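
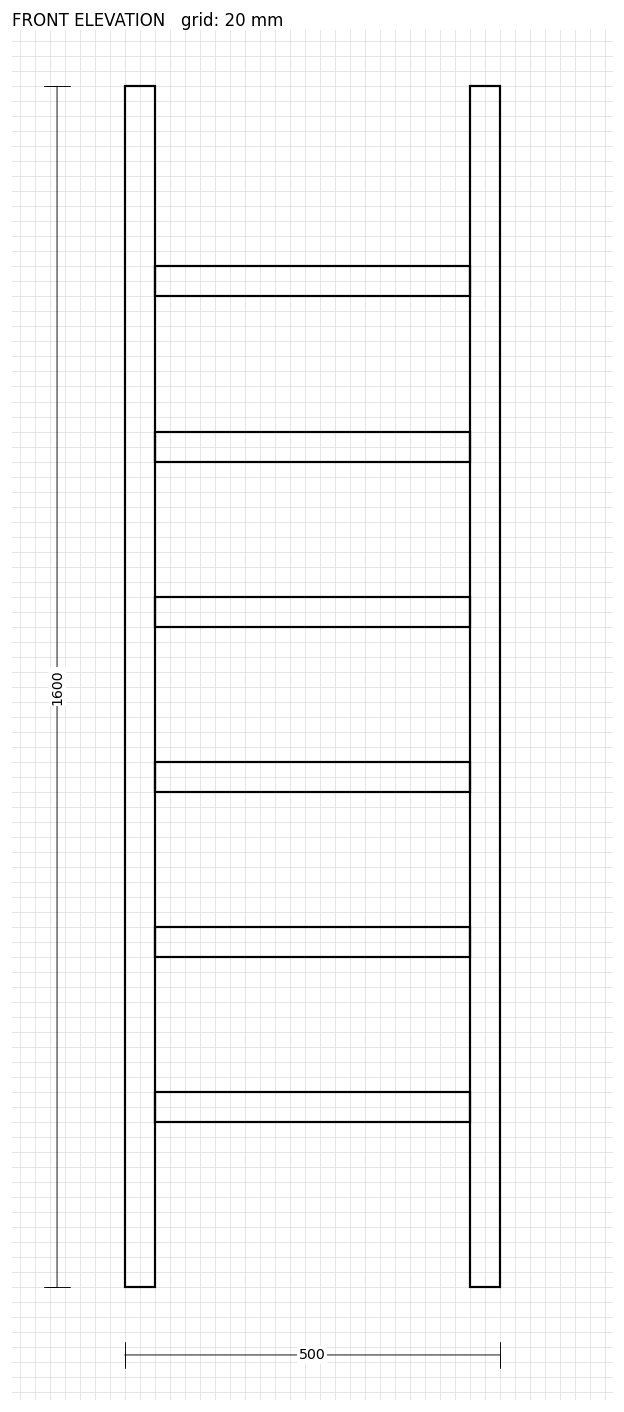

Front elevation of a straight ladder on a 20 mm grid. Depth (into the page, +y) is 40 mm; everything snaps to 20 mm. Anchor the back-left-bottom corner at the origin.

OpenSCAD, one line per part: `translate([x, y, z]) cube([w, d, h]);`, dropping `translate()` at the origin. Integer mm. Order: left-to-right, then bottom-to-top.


cube([40, 40, 1600]);
translate([40, 0, 220]) cube([420, 40, 40]);
translate([40, 0, 440]) cube([420, 40, 40]);
translate([40, 0, 660]) cube([420, 40, 40]);
translate([40, 0, 880]) cube([420, 40, 40]);
translate([40, 0, 1100]) cube([420, 40, 40]);
translate([40, 0, 1320]) cube([420, 40, 40]);
translate([460, 0, 0]) cube([40, 40, 1600]);


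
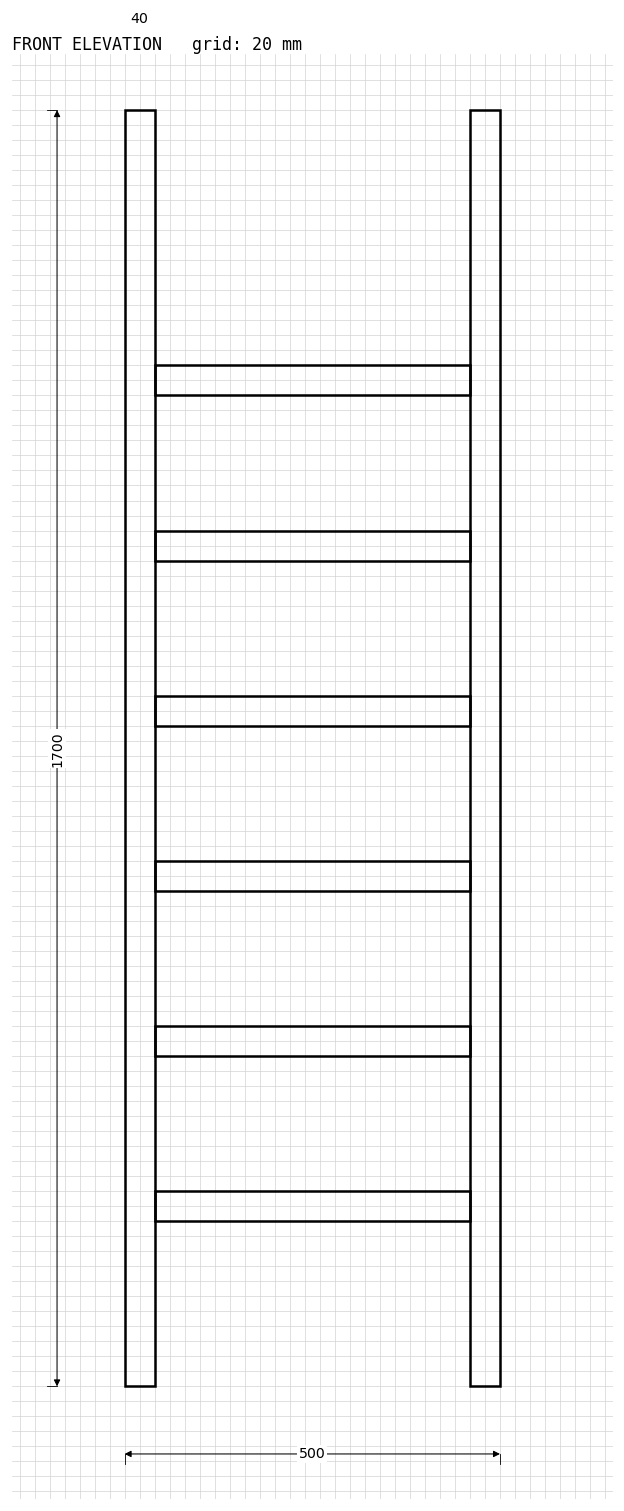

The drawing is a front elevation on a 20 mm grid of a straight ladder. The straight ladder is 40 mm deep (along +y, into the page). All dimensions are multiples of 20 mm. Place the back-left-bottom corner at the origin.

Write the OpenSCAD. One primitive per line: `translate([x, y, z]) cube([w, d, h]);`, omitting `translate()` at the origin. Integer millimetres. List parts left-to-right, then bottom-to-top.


cube([40, 40, 1700]);
translate([40, 0, 220]) cube([420, 40, 40]);
translate([40, 0, 440]) cube([420, 40, 40]);
translate([40, 0, 660]) cube([420, 40, 40]);
translate([40, 0, 880]) cube([420, 40, 40]);
translate([40, 0, 1100]) cube([420, 40, 40]);
translate([40, 0, 1320]) cube([420, 40, 40]);
translate([460, 0, 0]) cube([40, 40, 1700]);


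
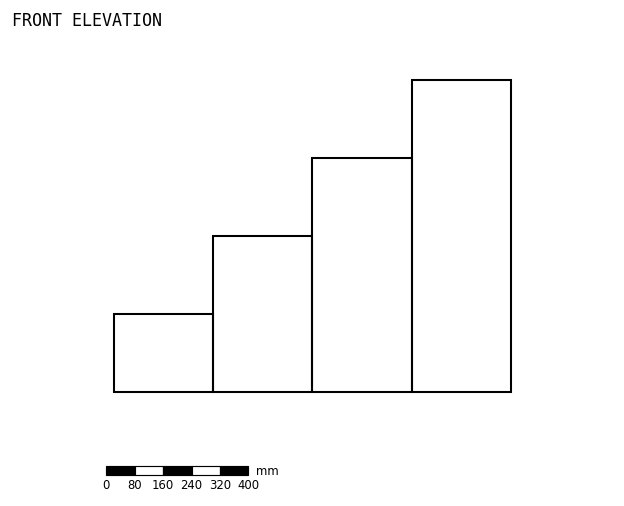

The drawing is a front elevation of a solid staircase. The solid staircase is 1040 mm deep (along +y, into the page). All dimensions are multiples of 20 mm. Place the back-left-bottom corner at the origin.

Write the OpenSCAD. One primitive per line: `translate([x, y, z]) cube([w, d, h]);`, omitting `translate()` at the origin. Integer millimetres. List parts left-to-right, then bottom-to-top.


cube([280, 1040, 220]);
translate([280, 0, 0]) cube([280, 1040, 440]);
translate([560, 0, 0]) cube([280, 1040, 660]);
translate([840, 0, 0]) cube([280, 1040, 880]);


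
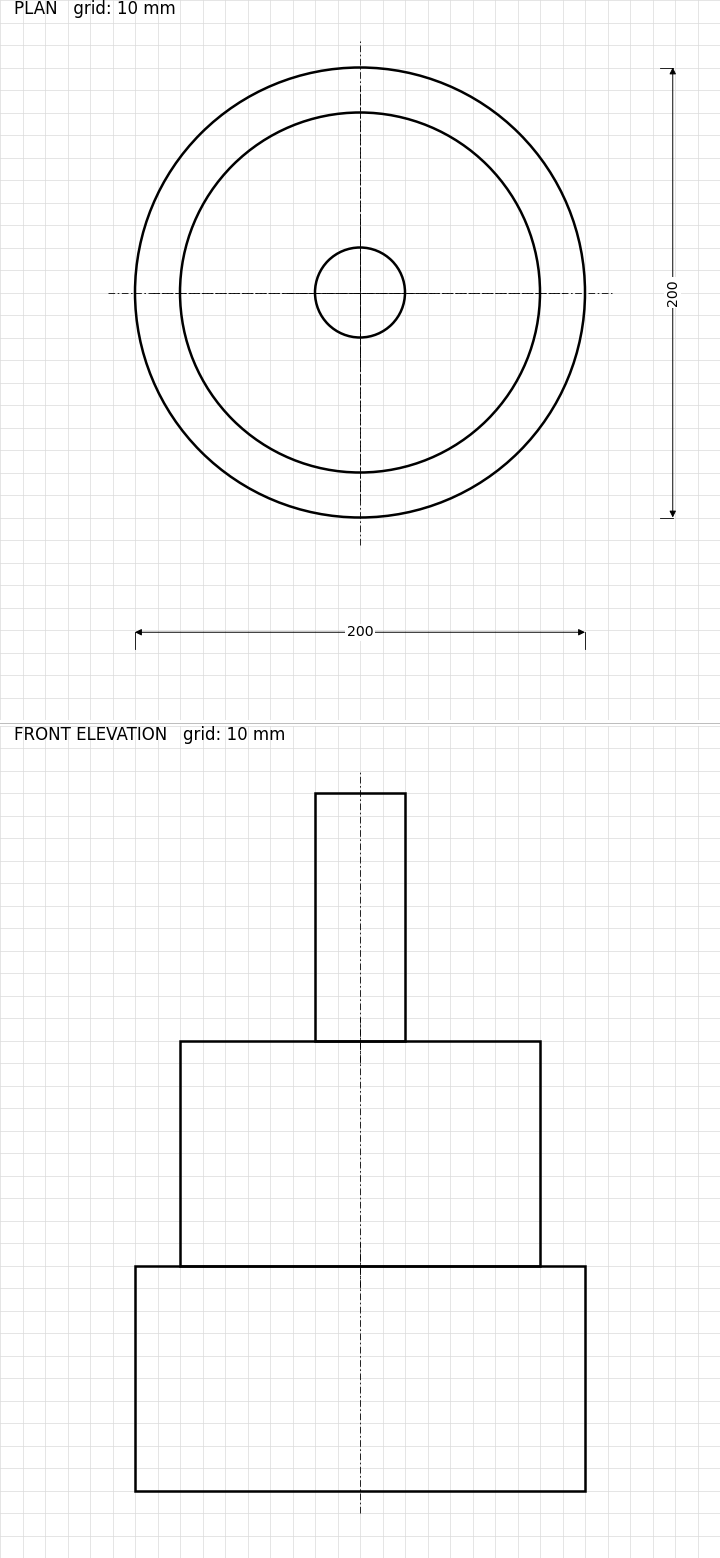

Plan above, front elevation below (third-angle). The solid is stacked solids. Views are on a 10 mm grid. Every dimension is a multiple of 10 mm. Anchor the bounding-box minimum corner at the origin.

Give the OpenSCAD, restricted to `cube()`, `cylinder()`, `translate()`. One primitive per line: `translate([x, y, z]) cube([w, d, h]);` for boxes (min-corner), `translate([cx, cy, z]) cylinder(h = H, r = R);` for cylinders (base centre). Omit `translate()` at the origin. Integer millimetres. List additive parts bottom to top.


translate([100, 100, 0]) cylinder(h = 100, r = 100);
translate([100, 100, 100]) cylinder(h = 100, r = 80);
translate([100, 100, 200]) cylinder(h = 110, r = 20);


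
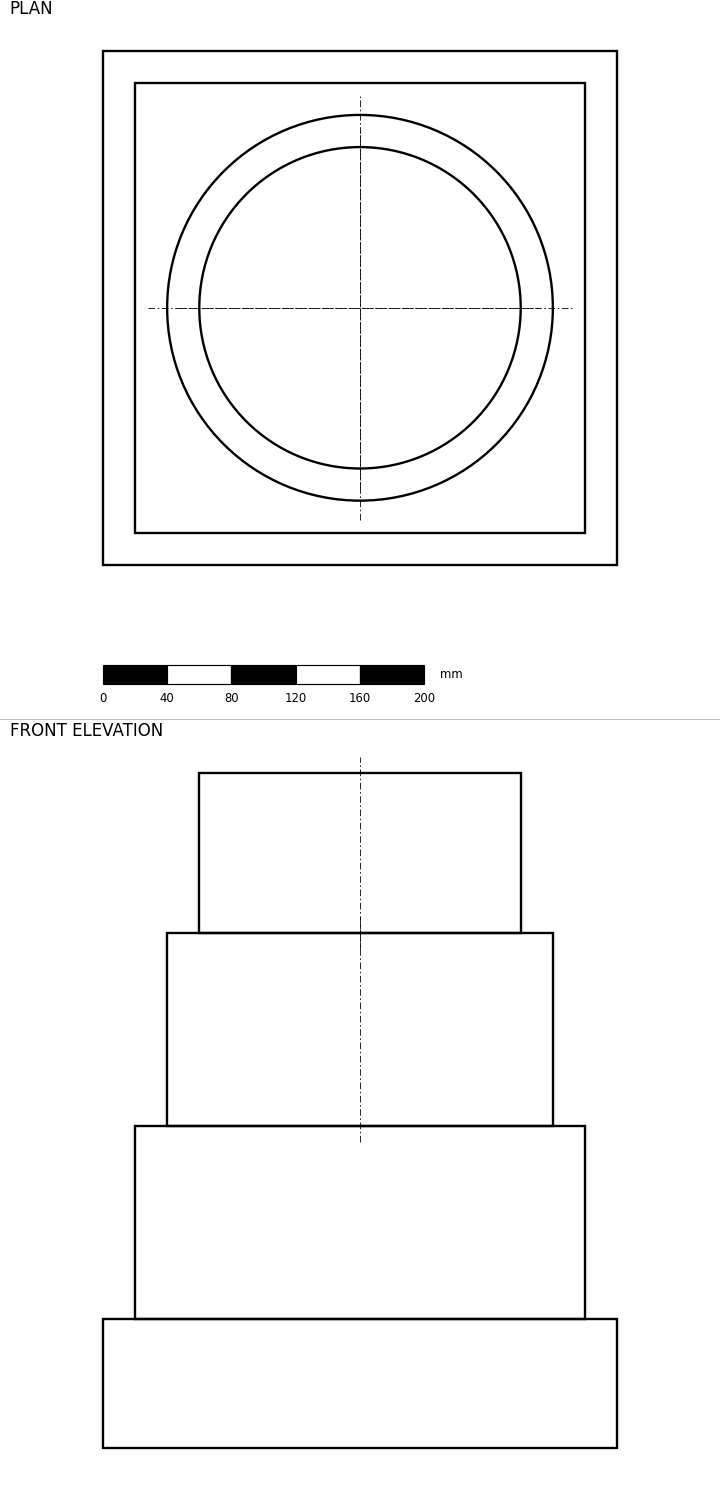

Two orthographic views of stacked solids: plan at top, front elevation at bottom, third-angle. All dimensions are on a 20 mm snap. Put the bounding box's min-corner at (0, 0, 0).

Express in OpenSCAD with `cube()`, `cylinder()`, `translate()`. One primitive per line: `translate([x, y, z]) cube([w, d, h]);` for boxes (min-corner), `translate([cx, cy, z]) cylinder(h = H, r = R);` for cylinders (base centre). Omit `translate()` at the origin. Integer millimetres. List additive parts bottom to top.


cube([320, 320, 80]);
translate([20, 20, 80]) cube([280, 280, 120]);
translate([160, 160, 200]) cylinder(h = 120, r = 120);
translate([160, 160, 320]) cylinder(h = 100, r = 100);


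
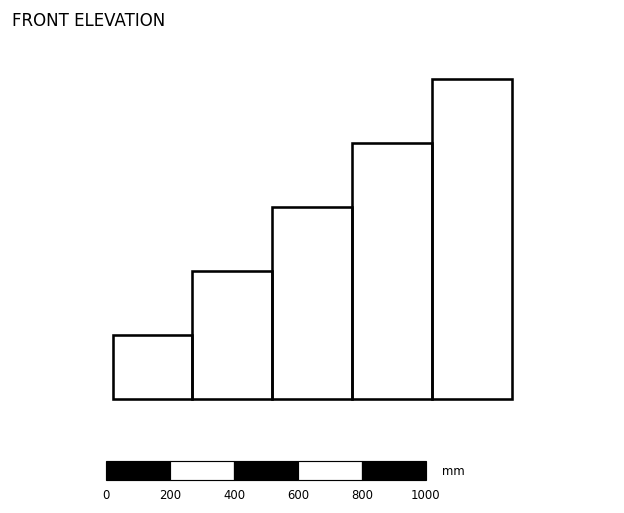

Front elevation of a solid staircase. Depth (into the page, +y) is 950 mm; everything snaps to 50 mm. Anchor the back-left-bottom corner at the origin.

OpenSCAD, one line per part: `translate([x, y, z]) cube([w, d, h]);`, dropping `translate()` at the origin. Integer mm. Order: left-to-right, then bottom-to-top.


cube([250, 950, 200]);
translate([250, 0, 0]) cube([250, 950, 400]);
translate([500, 0, 0]) cube([250, 950, 600]);
translate([750, 0, 0]) cube([250, 950, 800]);
translate([1000, 0, 0]) cube([250, 950, 1000]);


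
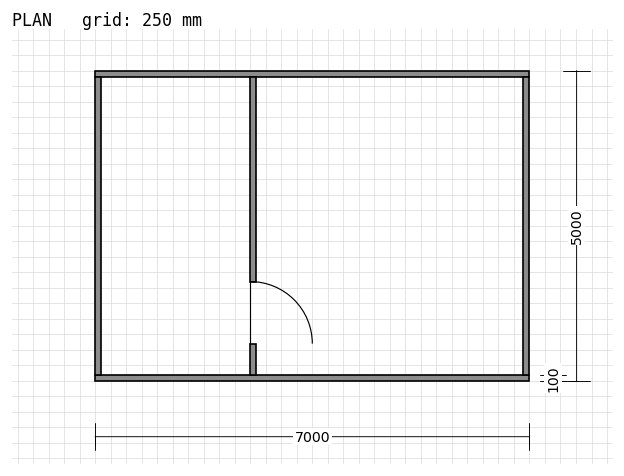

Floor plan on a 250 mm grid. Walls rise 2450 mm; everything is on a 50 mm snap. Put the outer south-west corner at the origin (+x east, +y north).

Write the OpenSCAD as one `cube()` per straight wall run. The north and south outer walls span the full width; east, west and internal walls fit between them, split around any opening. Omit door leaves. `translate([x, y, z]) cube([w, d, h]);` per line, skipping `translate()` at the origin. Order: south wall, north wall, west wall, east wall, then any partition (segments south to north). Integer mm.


cube([7000, 100, 2450]);
translate([0, 4900, 0]) cube([7000, 100, 2450]);
translate([0, 100, 0]) cube([100, 4800, 2450]);
translate([6900, 100, 0]) cube([100, 4800, 2450]);
translate([2500, 100, 0]) cube([100, 500, 2450]);
translate([2500, 1600, 0]) cube([100, 3300, 2450]);


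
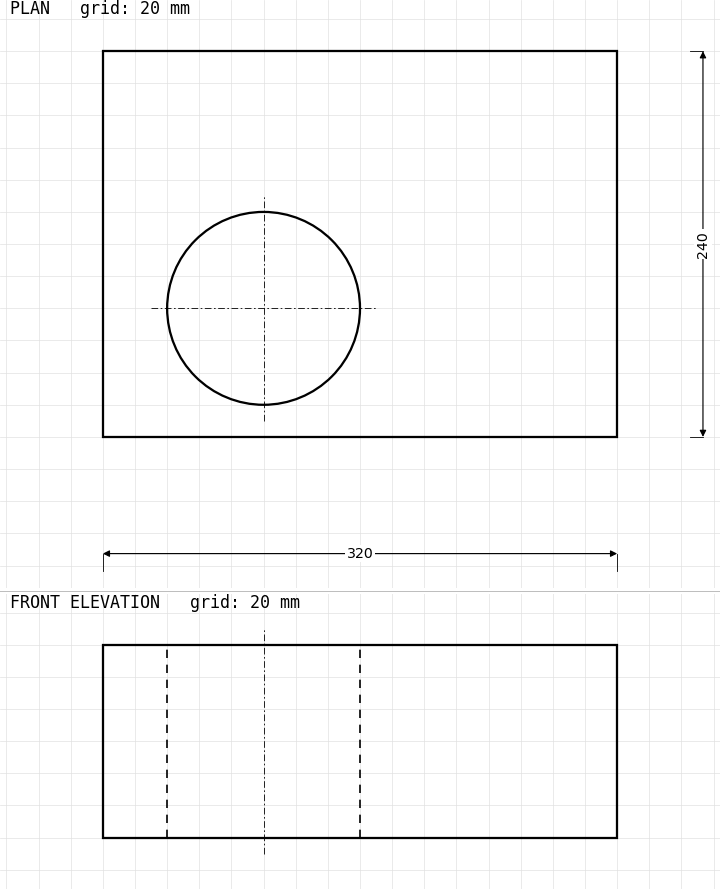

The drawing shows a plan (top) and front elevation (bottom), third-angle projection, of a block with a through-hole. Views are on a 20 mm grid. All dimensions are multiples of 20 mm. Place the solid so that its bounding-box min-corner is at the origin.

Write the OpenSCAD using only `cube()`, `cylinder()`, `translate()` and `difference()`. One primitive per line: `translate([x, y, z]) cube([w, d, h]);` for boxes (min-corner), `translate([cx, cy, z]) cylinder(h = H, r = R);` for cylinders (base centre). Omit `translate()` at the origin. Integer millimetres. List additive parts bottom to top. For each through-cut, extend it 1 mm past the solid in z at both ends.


difference() {
  cube([320, 240, 120]);
  translate([100, 80, -1]) cylinder(h = 122, r = 60);
}


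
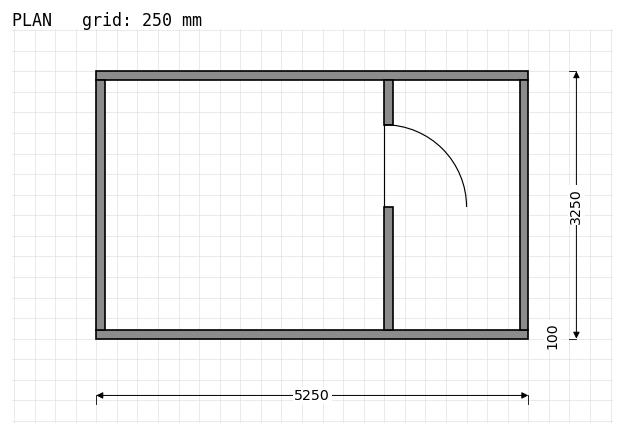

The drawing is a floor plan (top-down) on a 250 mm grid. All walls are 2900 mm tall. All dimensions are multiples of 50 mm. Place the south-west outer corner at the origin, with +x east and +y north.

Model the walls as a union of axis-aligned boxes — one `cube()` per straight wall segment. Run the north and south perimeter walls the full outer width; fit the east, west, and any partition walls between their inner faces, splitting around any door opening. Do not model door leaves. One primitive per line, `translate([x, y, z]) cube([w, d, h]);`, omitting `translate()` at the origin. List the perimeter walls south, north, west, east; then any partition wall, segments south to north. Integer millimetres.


cube([5250, 100, 2900]);
translate([0, 3150, 0]) cube([5250, 100, 2900]);
translate([0, 100, 0]) cube([100, 3050, 2900]);
translate([5150, 100, 0]) cube([100, 3050, 2900]);
translate([3500, 100, 0]) cube([100, 1500, 2900]);
translate([3500, 2600, 0]) cube([100, 550, 2900]);


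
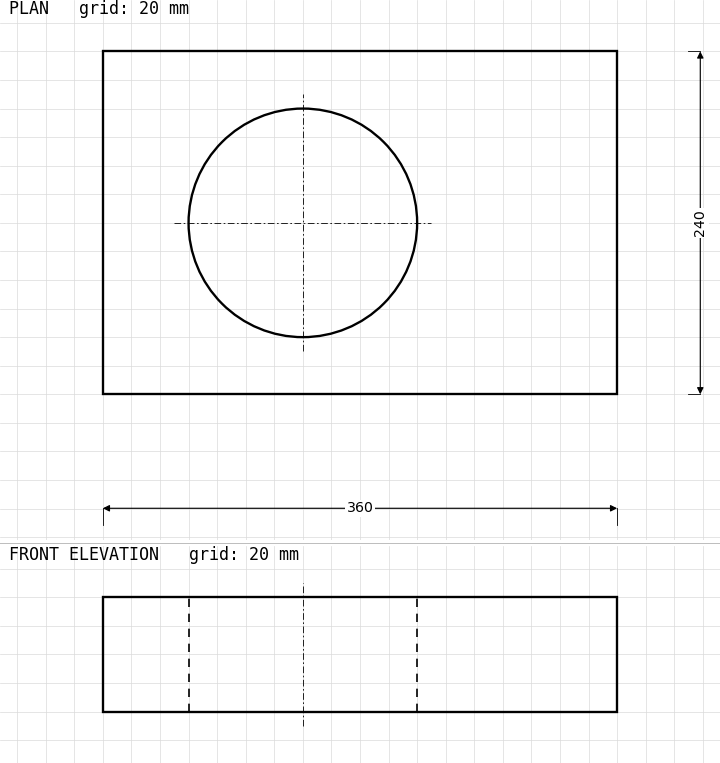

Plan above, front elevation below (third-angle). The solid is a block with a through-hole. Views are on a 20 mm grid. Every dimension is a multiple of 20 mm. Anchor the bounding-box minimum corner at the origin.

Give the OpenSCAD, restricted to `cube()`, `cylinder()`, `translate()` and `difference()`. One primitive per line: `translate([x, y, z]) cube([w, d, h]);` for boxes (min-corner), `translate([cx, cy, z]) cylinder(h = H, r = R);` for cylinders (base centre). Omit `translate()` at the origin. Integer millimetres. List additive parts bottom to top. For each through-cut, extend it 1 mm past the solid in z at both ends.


difference() {
  cube([360, 240, 80]);
  translate([140, 120, -1]) cylinder(h = 82, r = 80);
}


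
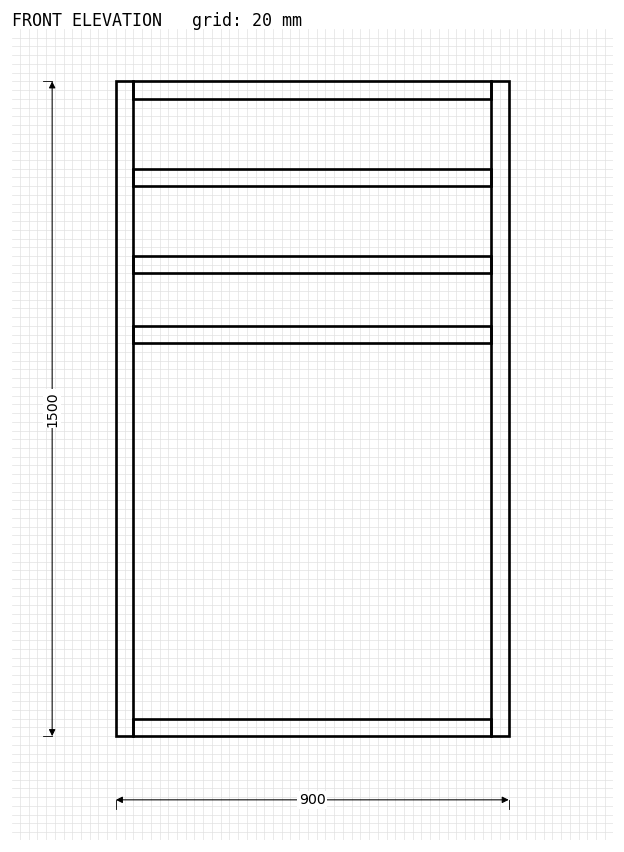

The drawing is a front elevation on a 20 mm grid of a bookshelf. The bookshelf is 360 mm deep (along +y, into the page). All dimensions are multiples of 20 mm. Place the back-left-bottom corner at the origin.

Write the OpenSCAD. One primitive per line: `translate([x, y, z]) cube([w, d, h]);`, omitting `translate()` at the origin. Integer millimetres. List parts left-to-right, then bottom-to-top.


cube([40, 360, 1500]);
translate([40, 0, 0]) cube([820, 360, 40]);
translate([40, 0, 900]) cube([820, 360, 40]);
translate([40, 0, 1060]) cube([820, 360, 40]);
translate([40, 0, 1260]) cube([820, 360, 40]);
translate([40, 0, 1460]) cube([820, 360, 40]);
translate([860, 0, 0]) cube([40, 360, 1500]);


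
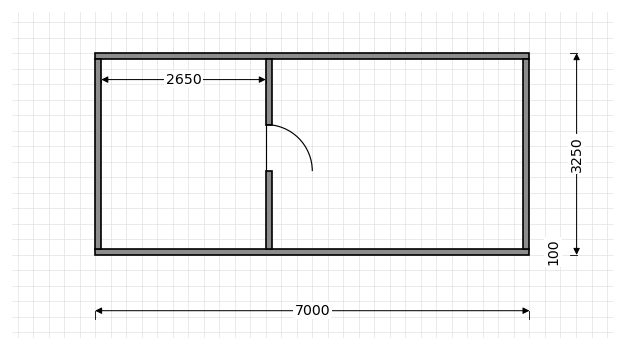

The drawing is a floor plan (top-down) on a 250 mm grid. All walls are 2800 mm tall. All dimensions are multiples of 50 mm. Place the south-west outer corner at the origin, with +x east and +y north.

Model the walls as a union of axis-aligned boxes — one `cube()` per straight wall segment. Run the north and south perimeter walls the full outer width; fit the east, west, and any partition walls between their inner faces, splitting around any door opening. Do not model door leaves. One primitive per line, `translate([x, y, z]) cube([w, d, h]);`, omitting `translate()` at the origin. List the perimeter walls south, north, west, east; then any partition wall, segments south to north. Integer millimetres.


cube([7000, 100, 2800]);
translate([0, 3150, 0]) cube([7000, 100, 2800]);
translate([0, 100, 0]) cube([100, 3050, 2800]);
translate([6900, 100, 0]) cube([100, 3050, 2800]);
translate([2750, 100, 0]) cube([100, 1250, 2800]);
translate([2750, 2100, 0]) cube([100, 1050, 2800]);


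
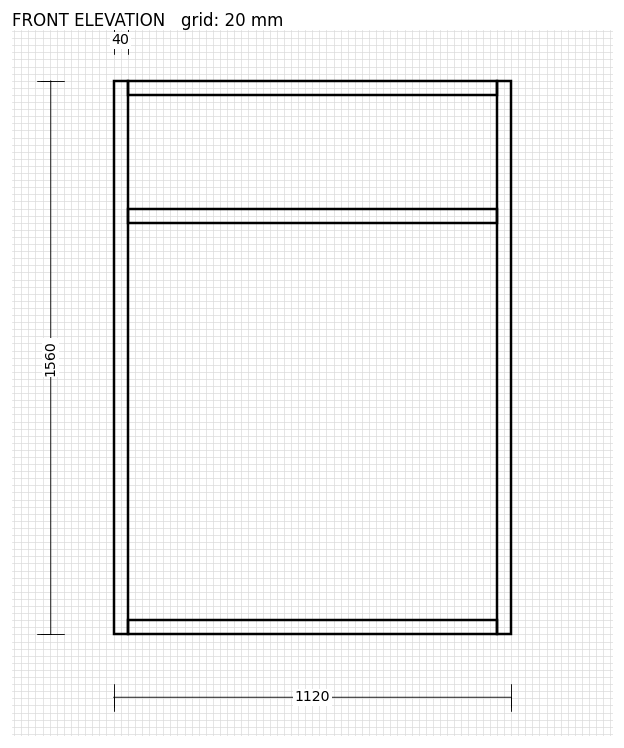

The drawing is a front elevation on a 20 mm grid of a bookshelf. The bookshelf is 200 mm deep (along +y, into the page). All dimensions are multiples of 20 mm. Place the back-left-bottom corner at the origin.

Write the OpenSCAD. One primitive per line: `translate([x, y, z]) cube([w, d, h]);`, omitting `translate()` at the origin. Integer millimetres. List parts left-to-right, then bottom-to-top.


cube([40, 200, 1560]);
translate([40, 0, 0]) cube([1040, 200, 40]);
translate([40, 0, 1160]) cube([1040, 200, 40]);
translate([40, 0, 1520]) cube([1040, 200, 40]);
translate([1080, 0, 0]) cube([40, 200, 1560]);


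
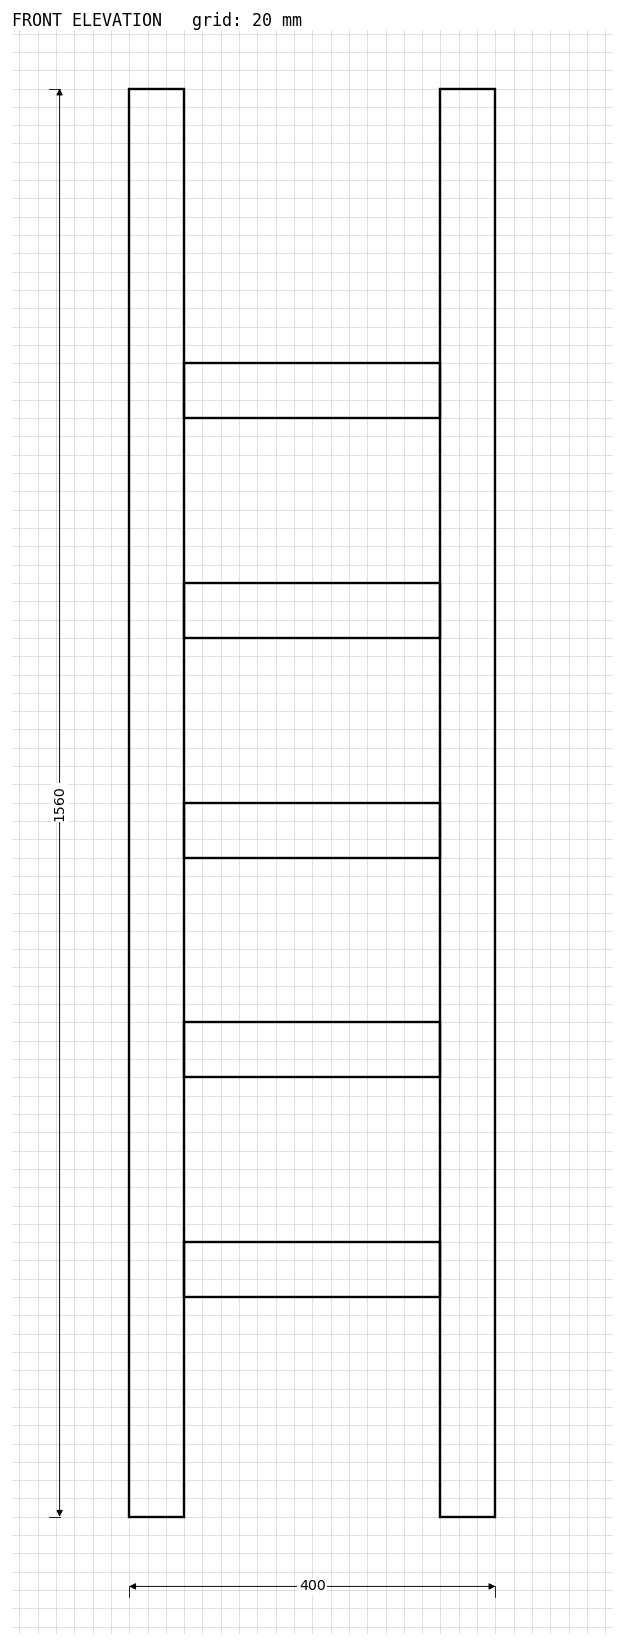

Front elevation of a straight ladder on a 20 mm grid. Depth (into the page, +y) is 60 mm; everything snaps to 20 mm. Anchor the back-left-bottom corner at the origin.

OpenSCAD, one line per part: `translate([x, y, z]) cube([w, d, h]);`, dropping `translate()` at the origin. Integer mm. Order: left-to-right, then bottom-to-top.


cube([60, 60, 1560]);
translate([60, 0, 240]) cube([280, 60, 60]);
translate([60, 0, 480]) cube([280, 60, 60]);
translate([60, 0, 720]) cube([280, 60, 60]);
translate([60, 0, 960]) cube([280, 60, 60]);
translate([60, 0, 1200]) cube([280, 60, 60]);
translate([340, 0, 0]) cube([60, 60, 1560]);


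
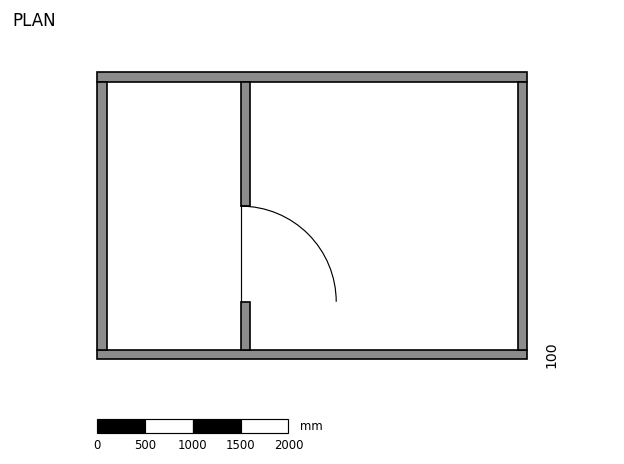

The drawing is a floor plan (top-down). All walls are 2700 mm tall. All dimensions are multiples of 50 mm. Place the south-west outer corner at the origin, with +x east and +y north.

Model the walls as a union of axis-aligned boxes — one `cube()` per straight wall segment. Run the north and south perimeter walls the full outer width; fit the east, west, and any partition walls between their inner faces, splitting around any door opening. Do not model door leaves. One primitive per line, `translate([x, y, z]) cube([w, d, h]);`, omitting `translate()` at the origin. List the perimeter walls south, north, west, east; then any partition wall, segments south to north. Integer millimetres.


cube([4500, 100, 2700]);
translate([0, 2900, 0]) cube([4500, 100, 2700]);
translate([0, 100, 0]) cube([100, 2800, 2700]);
translate([4400, 100, 0]) cube([100, 2800, 2700]);
translate([1500, 100, 0]) cube([100, 500, 2700]);
translate([1500, 1600, 0]) cube([100, 1300, 2700]);


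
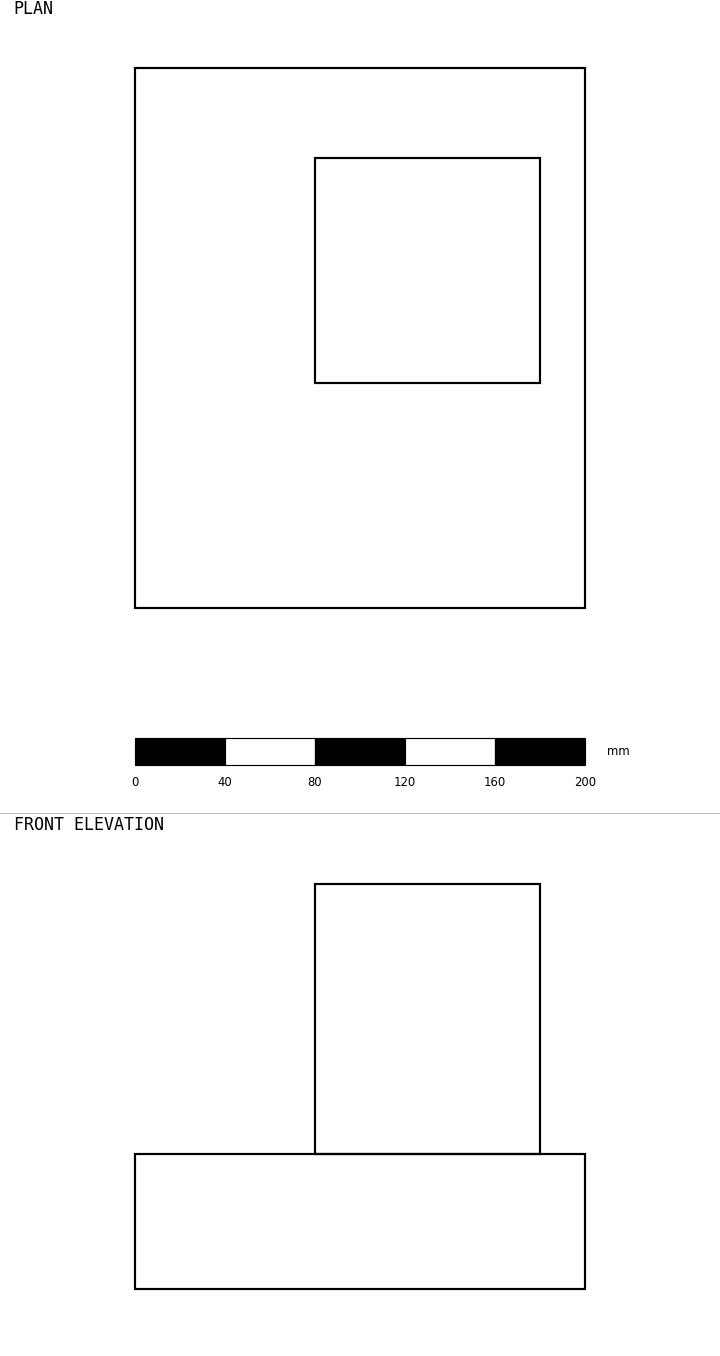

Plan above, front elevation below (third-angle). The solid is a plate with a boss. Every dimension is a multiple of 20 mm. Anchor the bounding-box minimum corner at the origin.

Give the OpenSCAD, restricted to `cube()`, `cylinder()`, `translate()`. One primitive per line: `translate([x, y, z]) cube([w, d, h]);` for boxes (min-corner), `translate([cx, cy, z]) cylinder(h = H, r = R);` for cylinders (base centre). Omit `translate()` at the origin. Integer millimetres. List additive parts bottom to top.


cube([200, 240, 60]);
translate([80, 100, 60]) cube([100, 100, 120]);


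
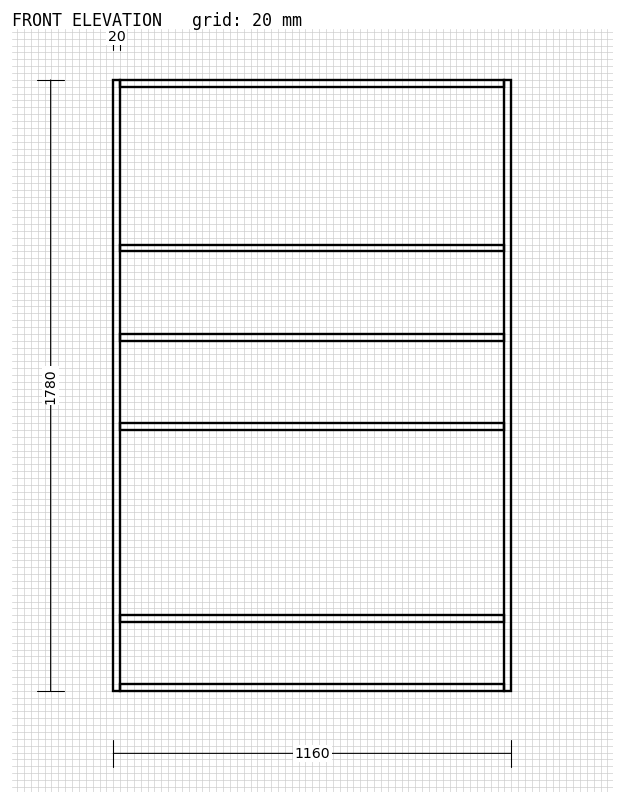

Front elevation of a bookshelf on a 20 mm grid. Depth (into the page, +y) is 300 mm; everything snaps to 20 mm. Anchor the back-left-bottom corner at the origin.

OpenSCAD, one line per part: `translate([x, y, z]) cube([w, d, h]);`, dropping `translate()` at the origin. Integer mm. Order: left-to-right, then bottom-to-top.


cube([20, 300, 1780]);
translate([20, 0, 0]) cube([1120, 300, 20]);
translate([20, 0, 200]) cube([1120, 300, 20]);
translate([20, 0, 760]) cube([1120, 300, 20]);
translate([20, 0, 1020]) cube([1120, 300, 20]);
translate([20, 0, 1280]) cube([1120, 300, 20]);
translate([20, 0, 1760]) cube([1120, 300, 20]);
translate([1140, 0, 0]) cube([20, 300, 1780]);


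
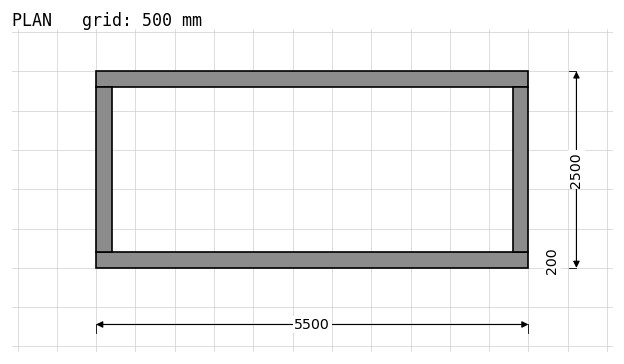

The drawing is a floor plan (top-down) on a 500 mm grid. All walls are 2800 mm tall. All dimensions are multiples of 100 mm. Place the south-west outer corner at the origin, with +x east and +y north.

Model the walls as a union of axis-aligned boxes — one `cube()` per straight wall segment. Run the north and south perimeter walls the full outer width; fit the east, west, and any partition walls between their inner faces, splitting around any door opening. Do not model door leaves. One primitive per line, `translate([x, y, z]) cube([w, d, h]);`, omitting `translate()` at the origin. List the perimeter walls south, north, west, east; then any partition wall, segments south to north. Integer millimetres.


cube([5500, 200, 2800]);
translate([0, 2300, 0]) cube([5500, 200, 2800]);
translate([0, 200, 0]) cube([200, 2100, 2800]);
translate([5300, 200, 0]) cube([200, 2100, 2800]);


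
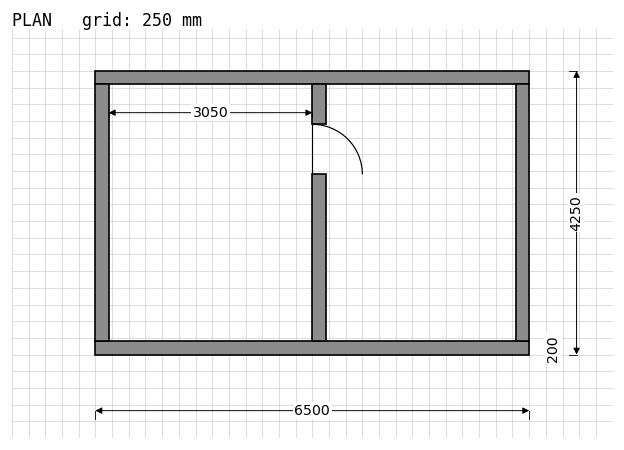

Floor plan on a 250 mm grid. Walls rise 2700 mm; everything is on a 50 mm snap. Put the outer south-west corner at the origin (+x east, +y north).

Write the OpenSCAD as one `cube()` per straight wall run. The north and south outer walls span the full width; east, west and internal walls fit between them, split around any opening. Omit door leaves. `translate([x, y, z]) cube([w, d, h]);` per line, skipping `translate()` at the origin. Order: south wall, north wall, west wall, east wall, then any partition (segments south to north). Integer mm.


cube([6500, 200, 2700]);
translate([0, 4050, 0]) cube([6500, 200, 2700]);
translate([0, 200, 0]) cube([200, 3850, 2700]);
translate([6300, 200, 0]) cube([200, 3850, 2700]);
translate([3250, 200, 0]) cube([200, 2500, 2700]);
translate([3250, 3450, 0]) cube([200, 600, 2700]);


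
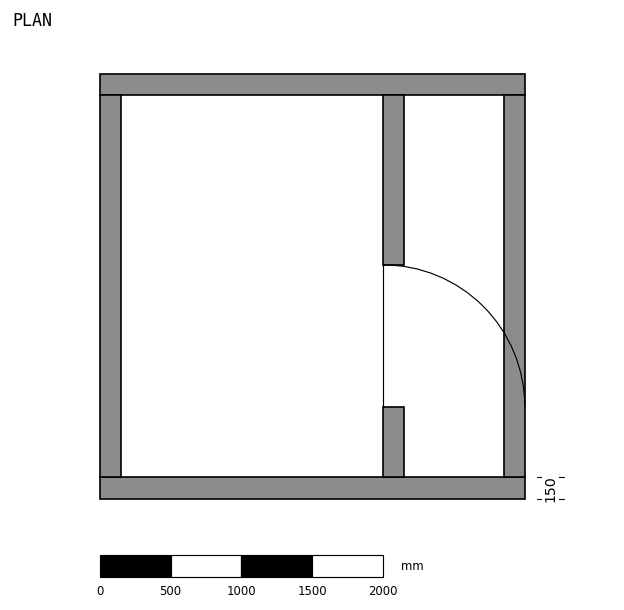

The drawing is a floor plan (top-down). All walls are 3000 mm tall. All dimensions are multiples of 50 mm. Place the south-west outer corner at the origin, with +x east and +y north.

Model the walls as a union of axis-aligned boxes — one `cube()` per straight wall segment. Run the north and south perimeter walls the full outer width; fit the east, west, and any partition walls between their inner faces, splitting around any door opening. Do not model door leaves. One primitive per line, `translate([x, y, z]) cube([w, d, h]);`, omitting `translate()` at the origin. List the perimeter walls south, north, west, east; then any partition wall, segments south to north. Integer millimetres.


cube([3000, 150, 3000]);
translate([0, 2850, 0]) cube([3000, 150, 3000]);
translate([0, 150, 0]) cube([150, 2700, 3000]);
translate([2850, 150, 0]) cube([150, 2700, 3000]);
translate([2000, 150, 0]) cube([150, 500, 3000]);
translate([2000, 1650, 0]) cube([150, 1200, 3000]);


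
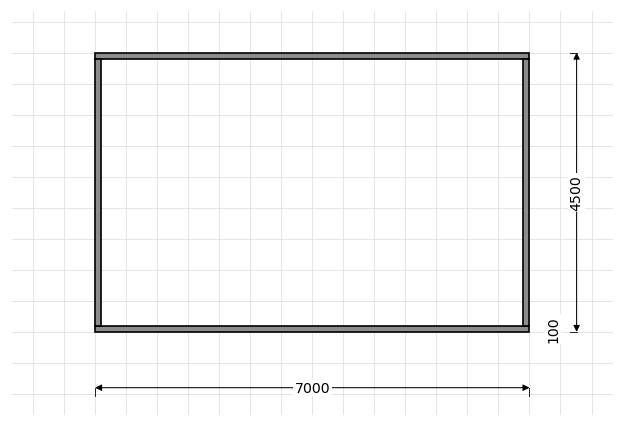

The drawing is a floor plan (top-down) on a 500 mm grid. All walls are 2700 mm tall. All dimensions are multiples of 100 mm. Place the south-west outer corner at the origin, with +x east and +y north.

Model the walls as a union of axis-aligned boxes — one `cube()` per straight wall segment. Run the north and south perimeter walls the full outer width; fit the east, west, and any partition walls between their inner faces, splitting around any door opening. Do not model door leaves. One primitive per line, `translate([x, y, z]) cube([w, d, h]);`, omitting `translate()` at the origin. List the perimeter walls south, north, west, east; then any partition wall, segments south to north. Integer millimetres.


cube([7000, 100, 2700]);
translate([0, 4400, 0]) cube([7000, 100, 2700]);
translate([0, 100, 0]) cube([100, 4300, 2700]);
translate([6900, 100, 0]) cube([100, 4300, 2700]);


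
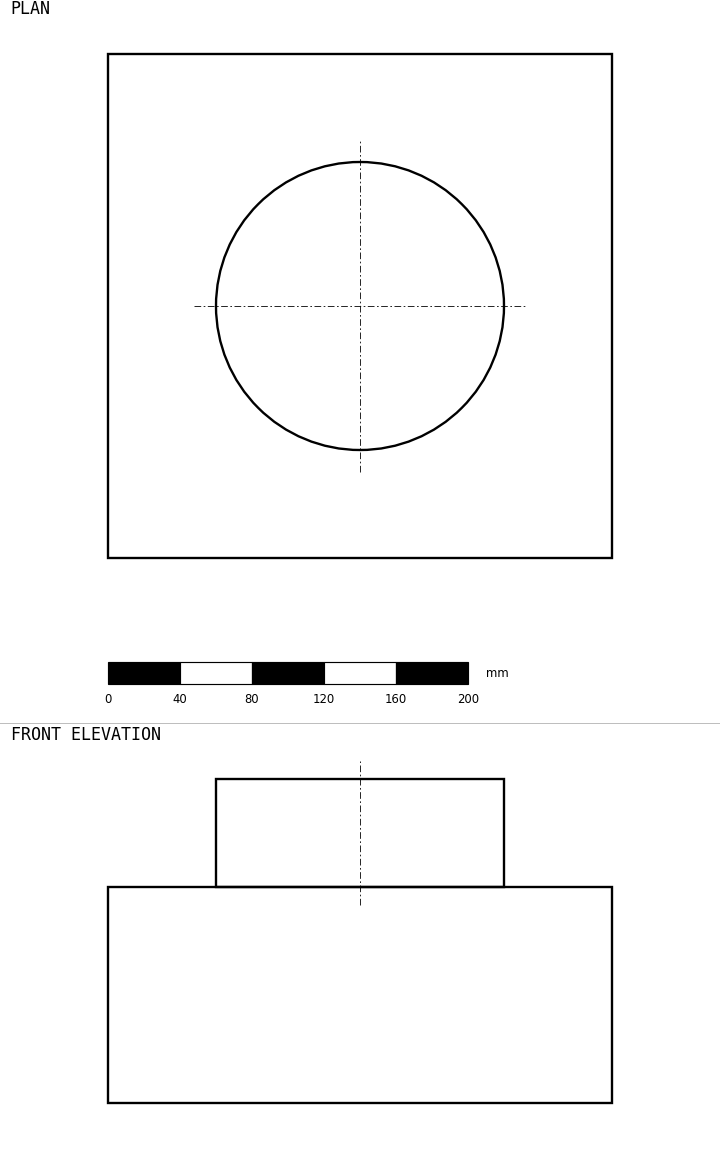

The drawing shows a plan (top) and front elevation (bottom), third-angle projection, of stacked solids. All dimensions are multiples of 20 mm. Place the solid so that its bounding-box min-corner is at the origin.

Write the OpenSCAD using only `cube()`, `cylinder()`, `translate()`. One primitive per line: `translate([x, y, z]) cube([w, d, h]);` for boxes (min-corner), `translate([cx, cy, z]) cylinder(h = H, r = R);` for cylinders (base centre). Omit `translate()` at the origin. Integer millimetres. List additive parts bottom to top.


cube([280, 280, 120]);
translate([140, 140, 120]) cylinder(h = 60, r = 80);


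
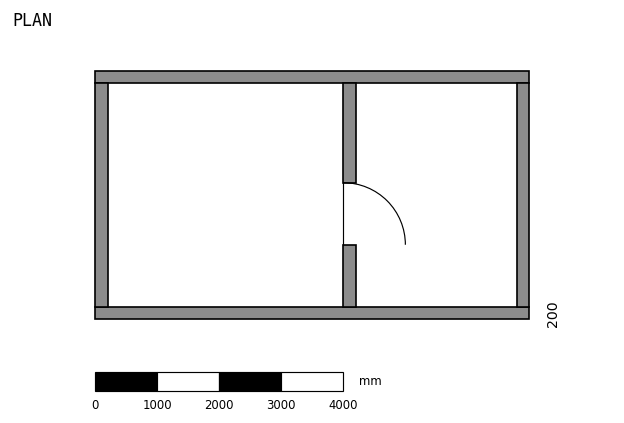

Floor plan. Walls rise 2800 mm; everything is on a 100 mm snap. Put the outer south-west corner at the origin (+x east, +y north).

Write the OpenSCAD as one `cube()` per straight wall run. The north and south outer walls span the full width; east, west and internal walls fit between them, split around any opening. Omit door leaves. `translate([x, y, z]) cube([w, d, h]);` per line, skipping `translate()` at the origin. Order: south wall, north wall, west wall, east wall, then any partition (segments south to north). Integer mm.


cube([7000, 200, 2800]);
translate([0, 3800, 0]) cube([7000, 200, 2800]);
translate([0, 200, 0]) cube([200, 3600, 2800]);
translate([6800, 200, 0]) cube([200, 3600, 2800]);
translate([4000, 200, 0]) cube([200, 1000, 2800]);
translate([4000, 2200, 0]) cube([200, 1600, 2800]);


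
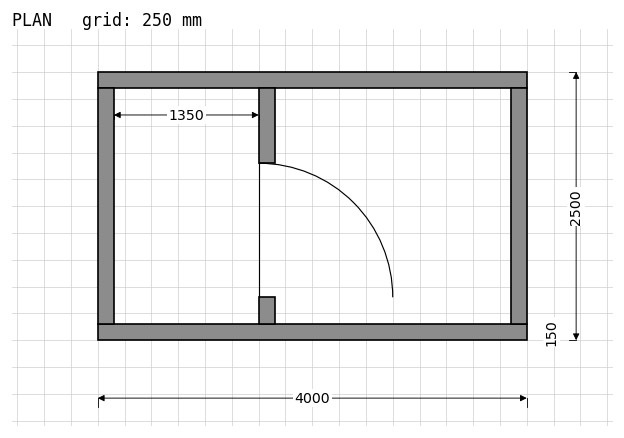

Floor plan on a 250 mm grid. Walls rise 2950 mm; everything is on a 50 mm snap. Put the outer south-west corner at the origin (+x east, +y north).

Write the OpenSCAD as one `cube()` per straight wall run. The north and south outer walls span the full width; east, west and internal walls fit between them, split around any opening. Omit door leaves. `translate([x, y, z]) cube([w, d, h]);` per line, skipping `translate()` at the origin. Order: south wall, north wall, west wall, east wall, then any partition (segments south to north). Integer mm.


cube([4000, 150, 2950]);
translate([0, 2350, 0]) cube([4000, 150, 2950]);
translate([0, 150, 0]) cube([150, 2200, 2950]);
translate([3850, 150, 0]) cube([150, 2200, 2950]);
translate([1500, 150, 0]) cube([150, 250, 2950]);
translate([1500, 1650, 0]) cube([150, 700, 2950]);


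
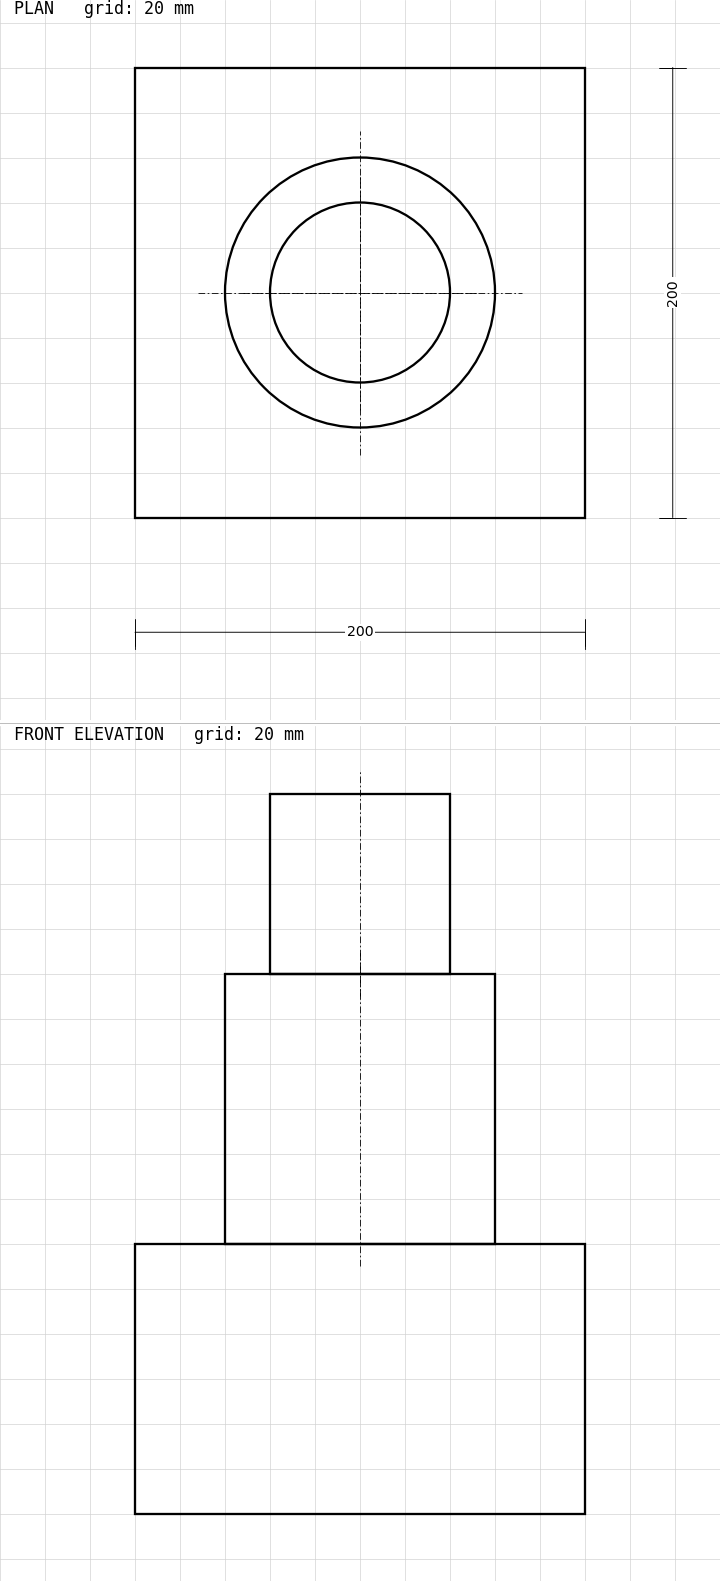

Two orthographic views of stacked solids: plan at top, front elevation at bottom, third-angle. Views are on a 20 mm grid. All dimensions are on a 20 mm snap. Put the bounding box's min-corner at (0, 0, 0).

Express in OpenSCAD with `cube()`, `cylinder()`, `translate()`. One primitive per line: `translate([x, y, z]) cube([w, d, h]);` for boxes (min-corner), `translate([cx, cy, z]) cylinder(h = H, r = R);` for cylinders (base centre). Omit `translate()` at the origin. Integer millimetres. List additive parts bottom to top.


cube([200, 200, 120]);
translate([100, 100, 120]) cylinder(h = 120, r = 60);
translate([100, 100, 240]) cylinder(h = 80, r = 40);


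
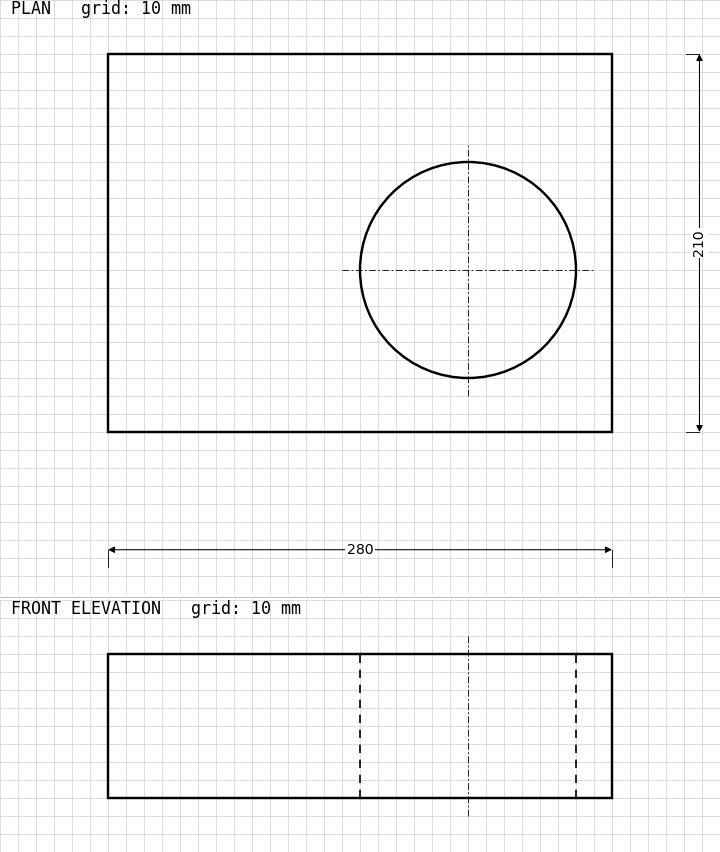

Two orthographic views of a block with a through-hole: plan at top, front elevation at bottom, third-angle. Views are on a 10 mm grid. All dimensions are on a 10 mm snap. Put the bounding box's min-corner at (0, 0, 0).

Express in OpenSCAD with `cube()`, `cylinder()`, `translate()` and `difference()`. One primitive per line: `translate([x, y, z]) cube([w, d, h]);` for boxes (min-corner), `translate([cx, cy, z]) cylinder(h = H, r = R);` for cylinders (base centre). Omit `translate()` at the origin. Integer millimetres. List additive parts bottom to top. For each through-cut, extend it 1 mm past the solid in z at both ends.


difference() {
  cube([280, 210, 80]);
  translate([200, 90, -1]) cylinder(h = 82, r = 60);
}


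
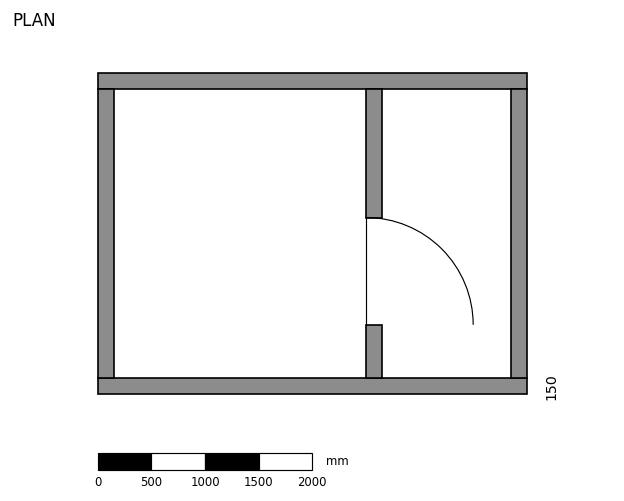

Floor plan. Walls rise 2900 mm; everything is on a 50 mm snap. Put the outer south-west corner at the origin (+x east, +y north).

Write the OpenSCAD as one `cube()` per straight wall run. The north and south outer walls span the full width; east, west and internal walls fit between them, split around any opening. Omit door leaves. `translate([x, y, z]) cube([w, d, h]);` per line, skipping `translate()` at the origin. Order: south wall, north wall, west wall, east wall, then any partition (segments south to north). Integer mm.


cube([4000, 150, 2900]);
translate([0, 2850, 0]) cube([4000, 150, 2900]);
translate([0, 150, 0]) cube([150, 2700, 2900]);
translate([3850, 150, 0]) cube([150, 2700, 2900]);
translate([2500, 150, 0]) cube([150, 500, 2900]);
translate([2500, 1650, 0]) cube([150, 1200, 2900]);


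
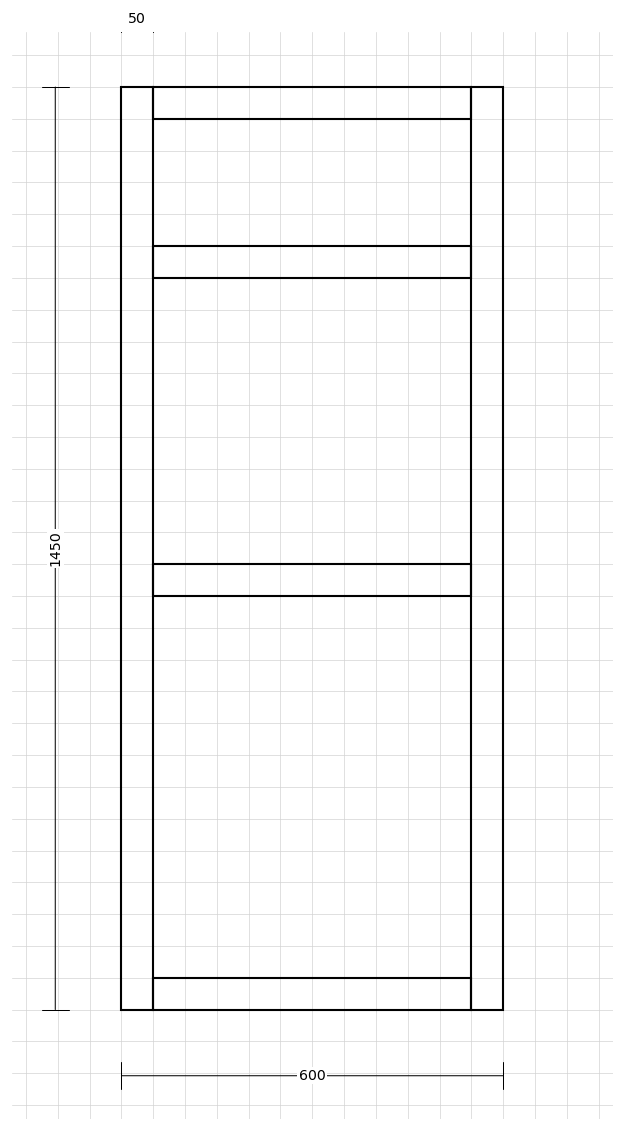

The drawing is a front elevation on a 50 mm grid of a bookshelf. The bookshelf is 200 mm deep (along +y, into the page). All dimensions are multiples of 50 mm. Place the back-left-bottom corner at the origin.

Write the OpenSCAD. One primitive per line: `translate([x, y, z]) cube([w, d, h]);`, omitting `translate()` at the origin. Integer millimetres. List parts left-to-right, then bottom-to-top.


cube([50, 200, 1450]);
translate([50, 0, 0]) cube([500, 200, 50]);
translate([50, 0, 650]) cube([500, 200, 50]);
translate([50, 0, 1150]) cube([500, 200, 50]);
translate([50, 0, 1400]) cube([500, 200, 50]);
translate([550, 0, 0]) cube([50, 200, 1450]);


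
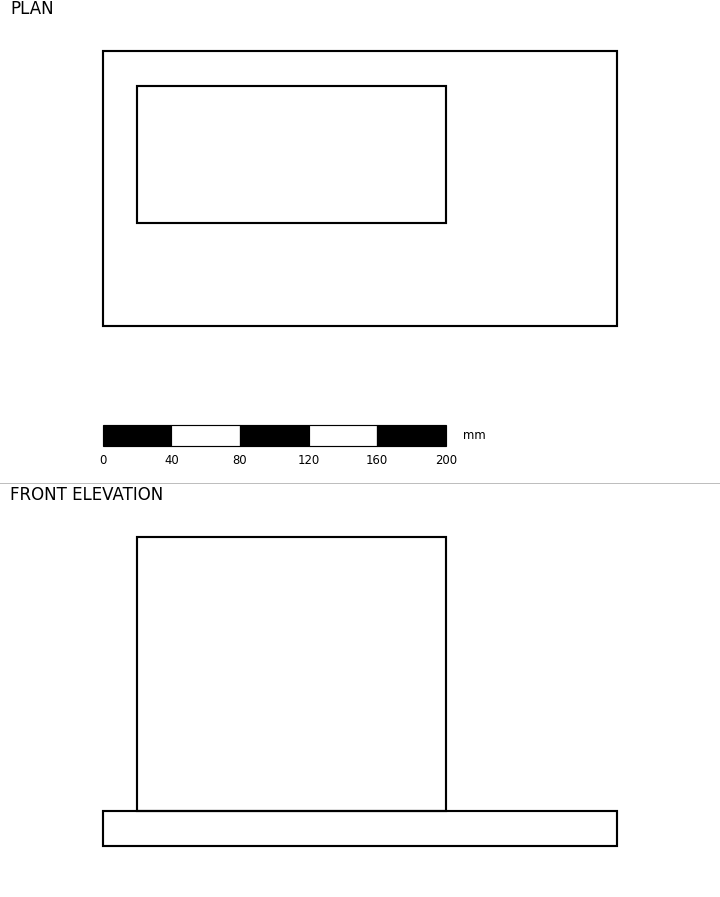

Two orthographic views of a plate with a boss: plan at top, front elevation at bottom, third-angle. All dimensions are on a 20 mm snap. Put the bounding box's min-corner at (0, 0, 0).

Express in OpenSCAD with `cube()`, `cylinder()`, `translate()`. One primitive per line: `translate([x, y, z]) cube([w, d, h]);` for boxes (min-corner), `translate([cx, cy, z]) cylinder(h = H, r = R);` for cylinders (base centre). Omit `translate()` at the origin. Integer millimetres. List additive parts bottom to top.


cube([300, 160, 20]);
translate([20, 60, 20]) cube([180, 80, 160]);


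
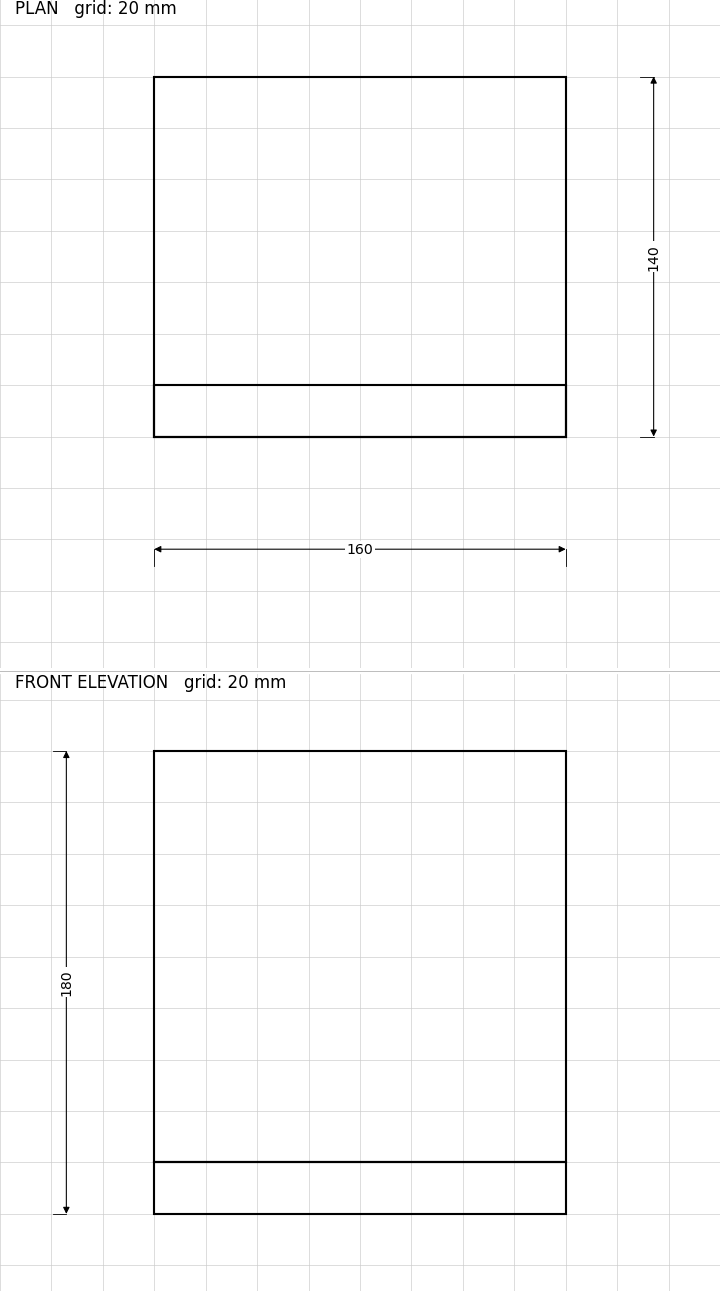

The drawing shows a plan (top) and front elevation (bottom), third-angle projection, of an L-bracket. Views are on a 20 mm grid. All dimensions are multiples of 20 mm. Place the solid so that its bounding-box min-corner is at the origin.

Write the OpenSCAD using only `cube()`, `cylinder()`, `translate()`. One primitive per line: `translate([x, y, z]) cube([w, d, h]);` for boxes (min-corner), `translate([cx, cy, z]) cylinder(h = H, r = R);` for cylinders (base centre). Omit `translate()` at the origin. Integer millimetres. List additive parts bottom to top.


cube([160, 140, 20]);
translate([0, 0, 20]) cube([160, 20, 160]);


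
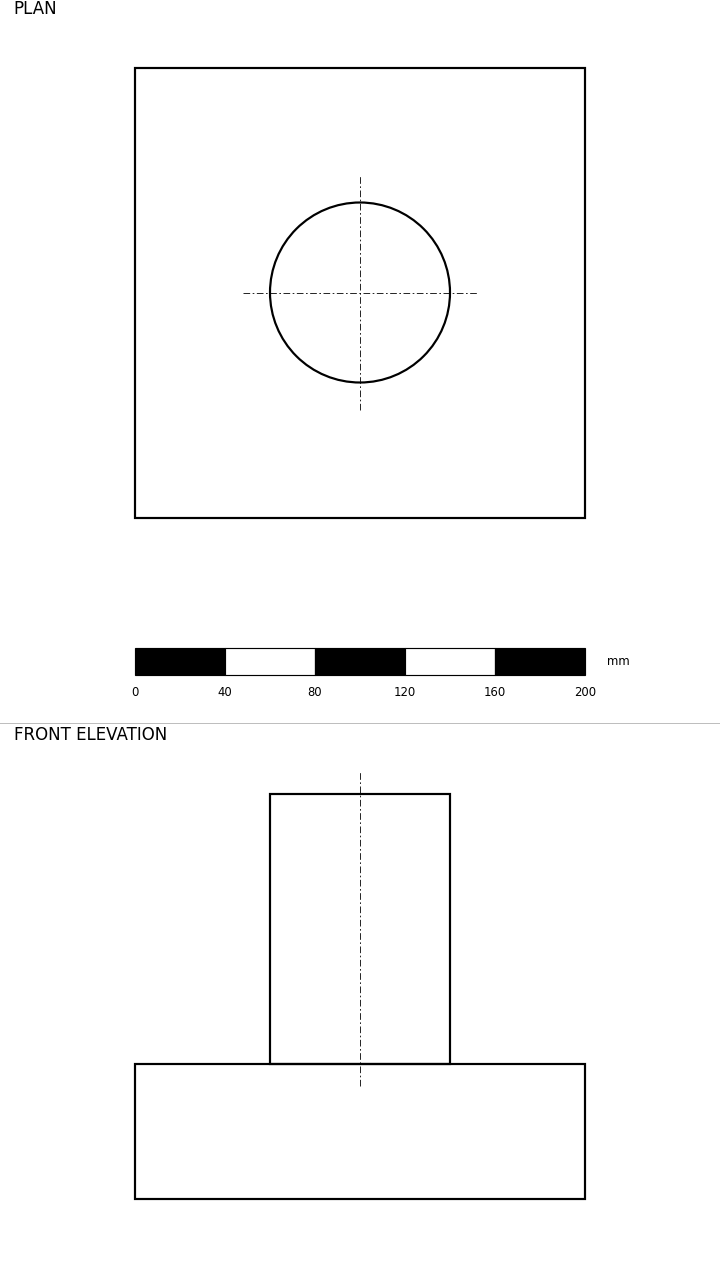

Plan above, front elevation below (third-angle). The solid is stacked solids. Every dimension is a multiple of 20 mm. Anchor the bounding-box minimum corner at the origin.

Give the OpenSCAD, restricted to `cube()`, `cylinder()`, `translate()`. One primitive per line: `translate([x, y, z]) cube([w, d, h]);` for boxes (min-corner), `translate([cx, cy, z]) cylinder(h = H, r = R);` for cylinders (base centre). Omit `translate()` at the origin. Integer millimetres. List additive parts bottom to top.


cube([200, 200, 60]);
translate([100, 100, 60]) cylinder(h = 120, r = 40);


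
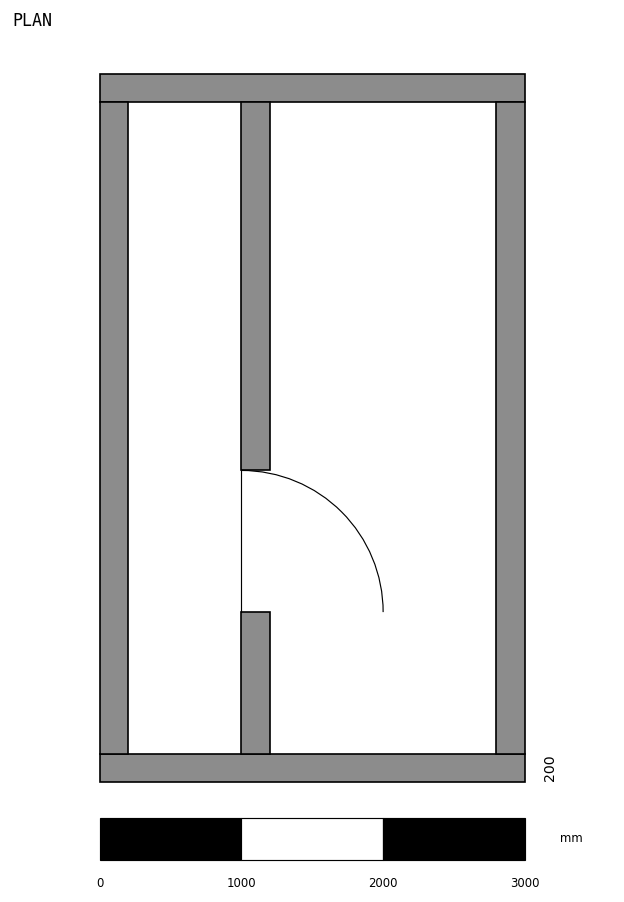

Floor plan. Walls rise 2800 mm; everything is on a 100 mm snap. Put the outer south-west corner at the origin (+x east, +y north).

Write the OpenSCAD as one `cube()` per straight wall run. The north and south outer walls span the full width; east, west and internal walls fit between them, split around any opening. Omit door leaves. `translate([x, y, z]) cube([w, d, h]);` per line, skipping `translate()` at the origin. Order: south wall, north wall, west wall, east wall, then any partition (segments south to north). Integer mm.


cube([3000, 200, 2800]);
translate([0, 4800, 0]) cube([3000, 200, 2800]);
translate([0, 200, 0]) cube([200, 4600, 2800]);
translate([2800, 200, 0]) cube([200, 4600, 2800]);
translate([1000, 200, 0]) cube([200, 1000, 2800]);
translate([1000, 2200, 0]) cube([200, 2600, 2800]);


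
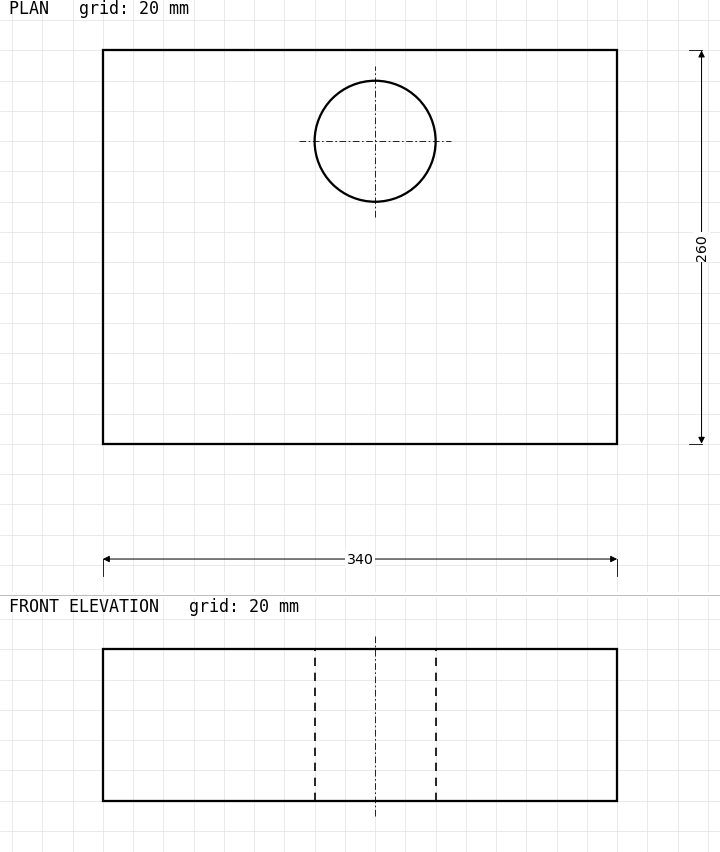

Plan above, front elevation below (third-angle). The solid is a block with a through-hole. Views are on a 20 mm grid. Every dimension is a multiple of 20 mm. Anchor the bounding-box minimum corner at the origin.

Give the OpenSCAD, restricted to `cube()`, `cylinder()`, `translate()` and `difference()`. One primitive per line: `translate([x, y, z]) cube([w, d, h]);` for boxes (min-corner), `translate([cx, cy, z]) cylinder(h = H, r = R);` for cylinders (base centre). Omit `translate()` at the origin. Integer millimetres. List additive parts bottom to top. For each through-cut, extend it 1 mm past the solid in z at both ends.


difference() {
  cube([340, 260, 100]);
  translate([180, 200, -1]) cylinder(h = 102, r = 40);
}


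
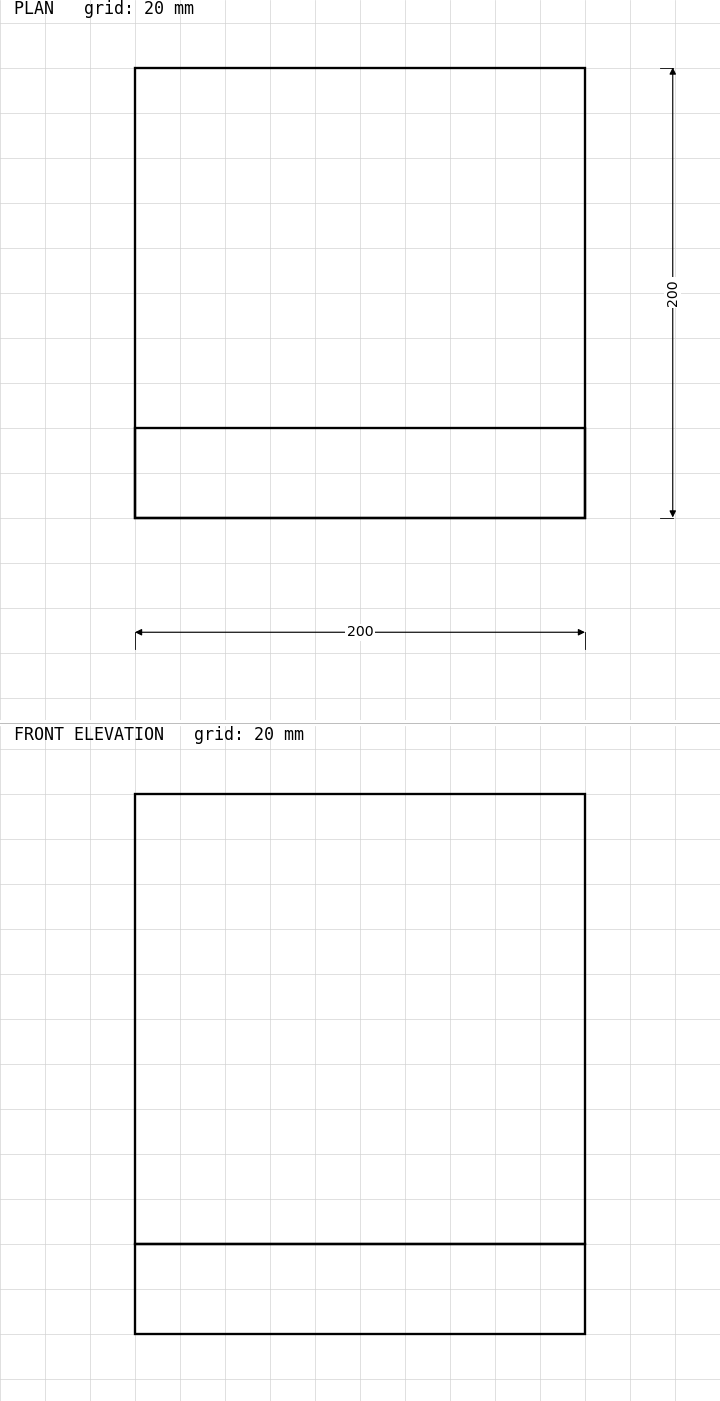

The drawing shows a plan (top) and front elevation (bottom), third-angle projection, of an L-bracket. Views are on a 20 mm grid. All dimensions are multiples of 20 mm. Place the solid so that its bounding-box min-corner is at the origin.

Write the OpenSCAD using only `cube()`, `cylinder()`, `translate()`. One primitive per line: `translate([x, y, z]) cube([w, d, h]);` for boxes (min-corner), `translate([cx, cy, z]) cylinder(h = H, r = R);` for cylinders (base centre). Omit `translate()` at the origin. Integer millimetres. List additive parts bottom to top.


cube([200, 200, 40]);
translate([0, 0, 40]) cube([200, 40, 200]);


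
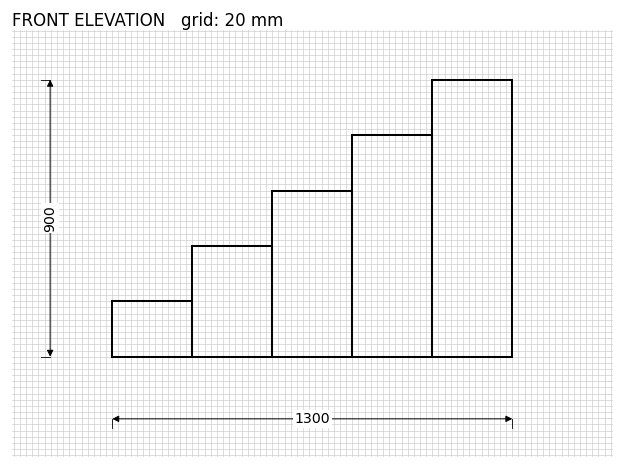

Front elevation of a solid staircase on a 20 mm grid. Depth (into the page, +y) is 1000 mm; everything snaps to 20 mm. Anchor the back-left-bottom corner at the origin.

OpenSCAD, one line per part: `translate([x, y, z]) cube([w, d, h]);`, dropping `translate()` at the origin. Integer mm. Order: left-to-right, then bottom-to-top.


cube([260, 1000, 180]);
translate([260, 0, 0]) cube([260, 1000, 360]);
translate([520, 0, 0]) cube([260, 1000, 540]);
translate([780, 0, 0]) cube([260, 1000, 720]);
translate([1040, 0, 0]) cube([260, 1000, 900]);


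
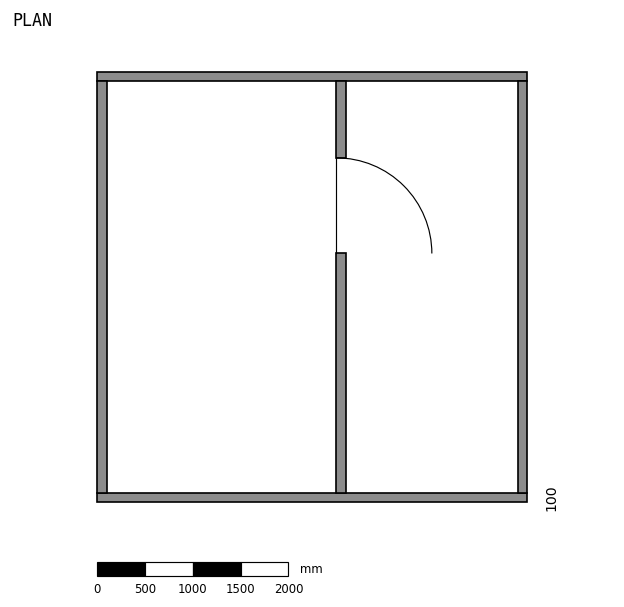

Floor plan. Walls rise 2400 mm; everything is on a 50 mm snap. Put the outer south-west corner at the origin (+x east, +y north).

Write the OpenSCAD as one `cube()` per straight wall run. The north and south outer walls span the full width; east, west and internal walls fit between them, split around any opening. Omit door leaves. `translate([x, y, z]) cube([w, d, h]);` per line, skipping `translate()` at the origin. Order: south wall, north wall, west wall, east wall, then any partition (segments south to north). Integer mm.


cube([4500, 100, 2400]);
translate([0, 4400, 0]) cube([4500, 100, 2400]);
translate([0, 100, 0]) cube([100, 4300, 2400]);
translate([4400, 100, 0]) cube([100, 4300, 2400]);
translate([2500, 100, 0]) cube([100, 2500, 2400]);
translate([2500, 3600, 0]) cube([100, 800, 2400]);


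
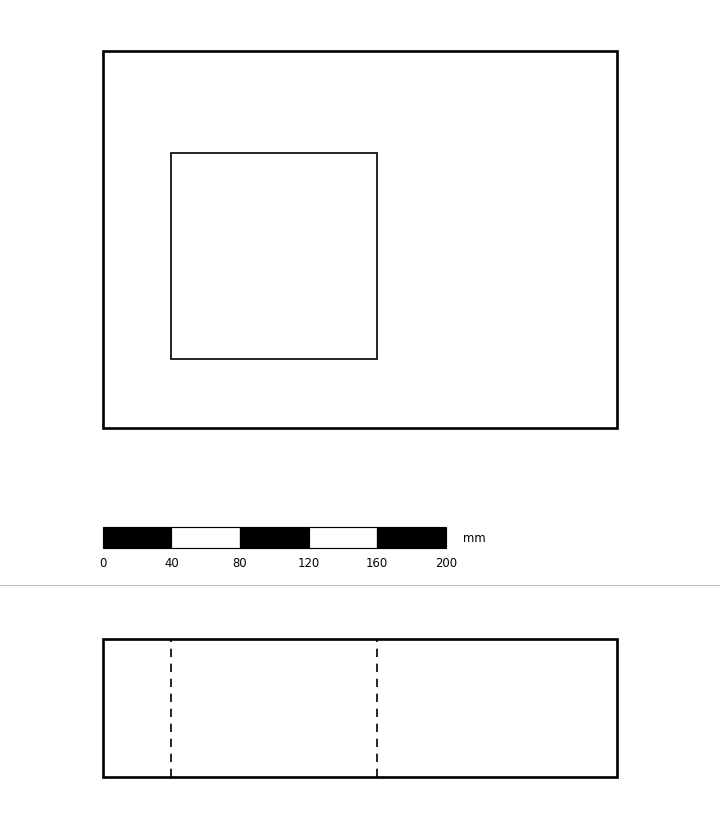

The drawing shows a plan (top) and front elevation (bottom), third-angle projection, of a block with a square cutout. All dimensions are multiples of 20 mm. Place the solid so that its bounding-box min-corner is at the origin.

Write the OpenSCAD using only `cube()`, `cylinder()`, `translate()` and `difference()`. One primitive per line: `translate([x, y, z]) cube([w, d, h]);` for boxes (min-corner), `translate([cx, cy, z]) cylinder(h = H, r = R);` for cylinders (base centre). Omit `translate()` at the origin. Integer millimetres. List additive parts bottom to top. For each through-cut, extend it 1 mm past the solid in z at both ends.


difference() {
  cube([300, 220, 80]);
  translate([40, 40, -1]) cube([120, 120, 82]);
}
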